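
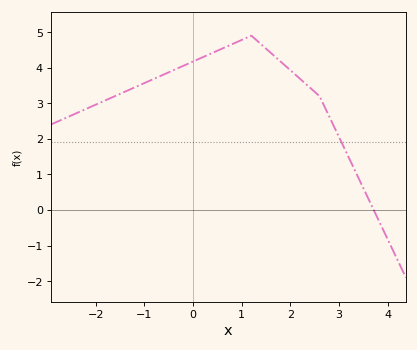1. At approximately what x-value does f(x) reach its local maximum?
1.2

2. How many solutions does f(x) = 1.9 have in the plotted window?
1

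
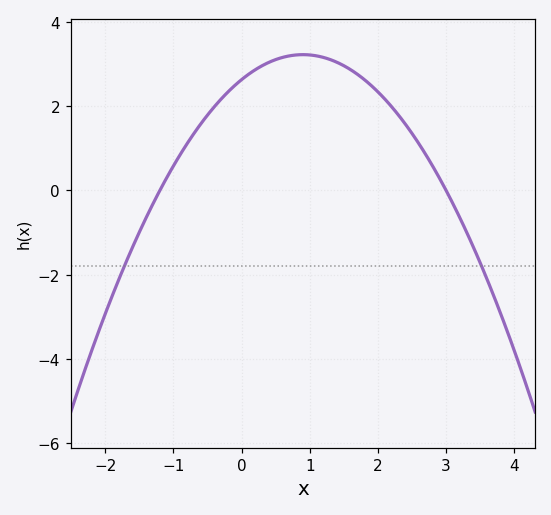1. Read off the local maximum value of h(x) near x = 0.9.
3.22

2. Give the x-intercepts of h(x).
-1.2, 3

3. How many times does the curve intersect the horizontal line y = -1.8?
2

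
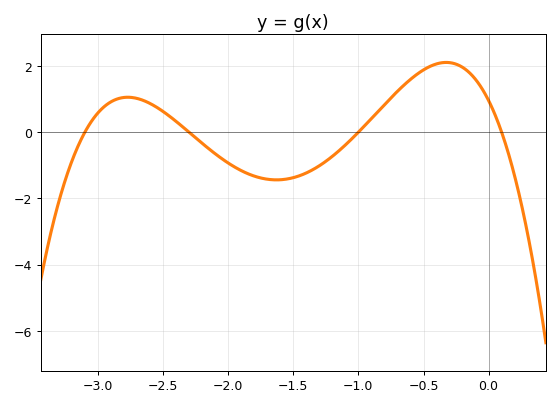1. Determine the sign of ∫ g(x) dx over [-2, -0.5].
negative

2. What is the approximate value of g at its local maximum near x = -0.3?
2.11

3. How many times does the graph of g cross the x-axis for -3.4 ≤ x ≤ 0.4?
4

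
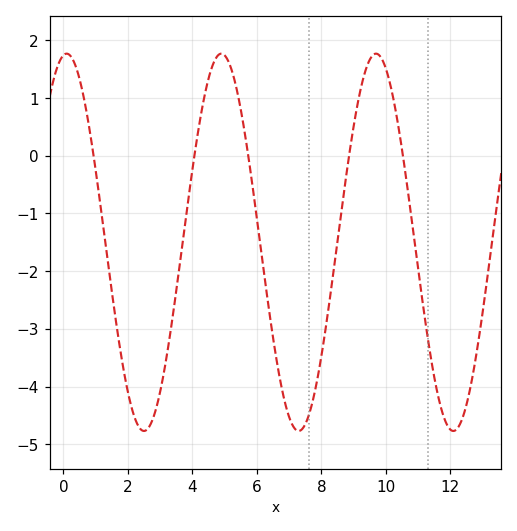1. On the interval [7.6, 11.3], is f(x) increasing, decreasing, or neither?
neither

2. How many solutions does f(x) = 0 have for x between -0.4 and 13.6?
5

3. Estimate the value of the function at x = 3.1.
-3.8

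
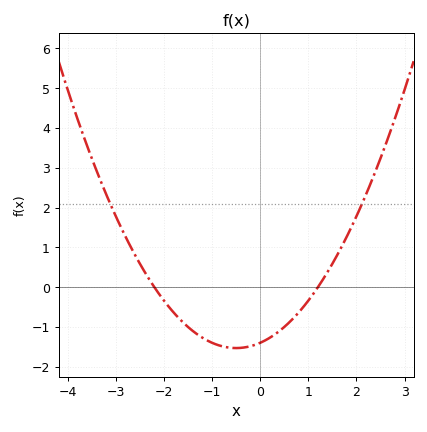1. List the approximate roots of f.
-2.2, 1.2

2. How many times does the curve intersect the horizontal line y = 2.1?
2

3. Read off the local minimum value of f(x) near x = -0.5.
-1.53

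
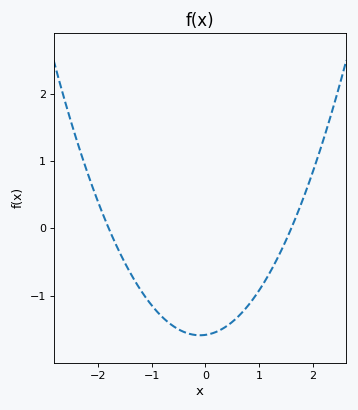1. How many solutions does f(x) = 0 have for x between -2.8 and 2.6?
2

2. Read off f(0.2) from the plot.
-1.5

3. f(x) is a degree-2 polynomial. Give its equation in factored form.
y = 0.55(x + 1.8)(x - 1.6)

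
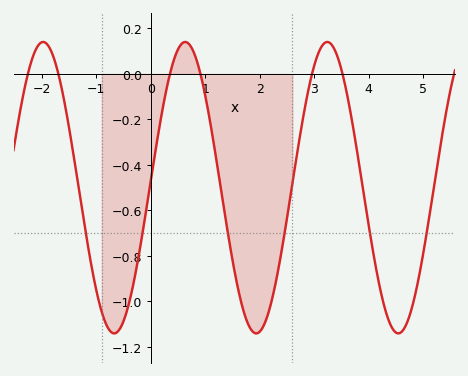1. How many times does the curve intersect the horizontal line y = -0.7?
6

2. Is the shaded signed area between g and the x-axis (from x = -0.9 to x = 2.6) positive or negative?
negative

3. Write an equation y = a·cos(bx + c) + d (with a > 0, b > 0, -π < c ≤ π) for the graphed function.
y = 0.64cos(2.4x - 1.5) - 0.5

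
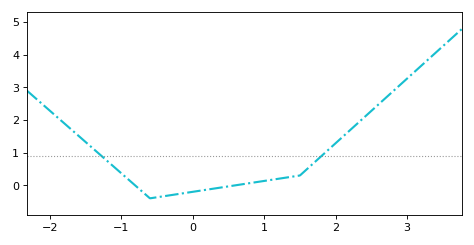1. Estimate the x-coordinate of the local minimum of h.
-0.6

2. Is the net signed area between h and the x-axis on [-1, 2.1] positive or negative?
positive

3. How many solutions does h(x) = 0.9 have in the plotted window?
2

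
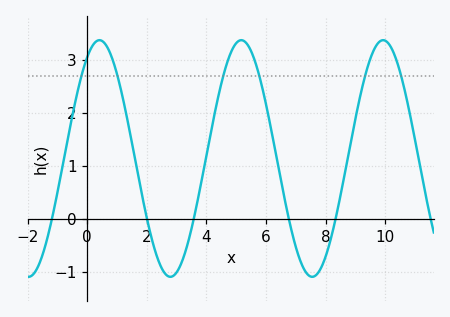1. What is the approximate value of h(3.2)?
-0.77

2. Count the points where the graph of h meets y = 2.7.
6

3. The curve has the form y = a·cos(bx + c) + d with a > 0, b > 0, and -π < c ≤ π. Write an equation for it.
y = 2.23cos(1.32x - 0.54) + 1.14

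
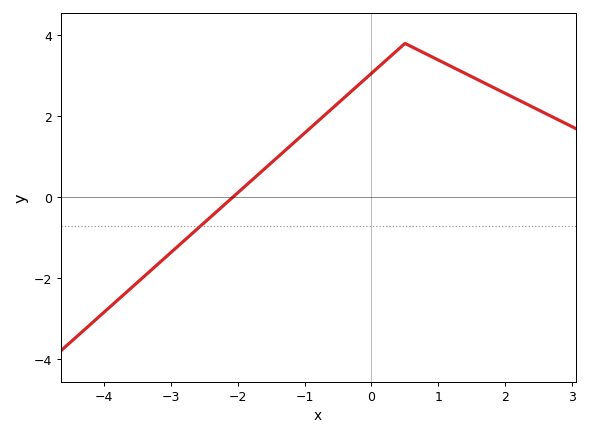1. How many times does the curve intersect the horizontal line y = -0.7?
1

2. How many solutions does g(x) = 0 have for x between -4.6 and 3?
1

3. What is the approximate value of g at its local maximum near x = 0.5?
3.8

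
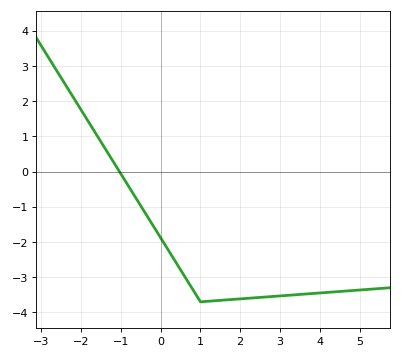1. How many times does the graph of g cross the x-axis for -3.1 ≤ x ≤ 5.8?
1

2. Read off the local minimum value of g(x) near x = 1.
-3.7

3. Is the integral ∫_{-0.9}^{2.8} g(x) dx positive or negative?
negative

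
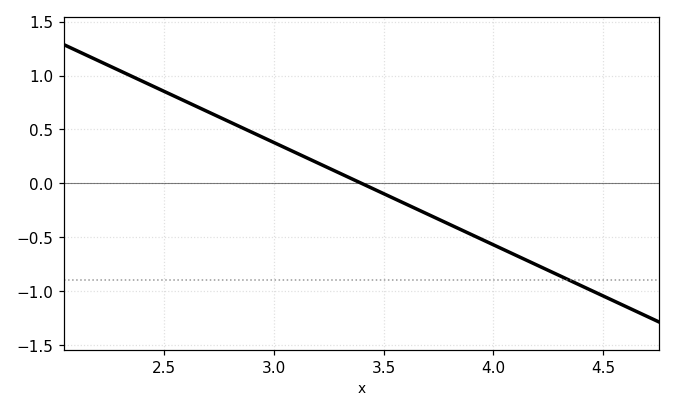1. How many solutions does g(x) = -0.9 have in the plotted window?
1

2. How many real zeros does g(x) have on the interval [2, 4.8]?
1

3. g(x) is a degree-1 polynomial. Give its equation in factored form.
y = -0.95(x - 3.4)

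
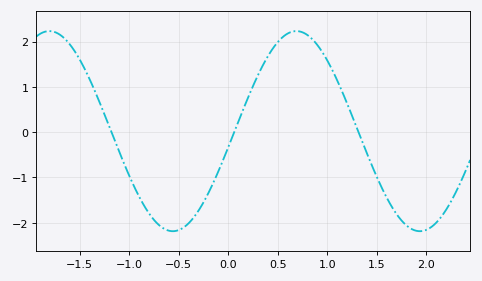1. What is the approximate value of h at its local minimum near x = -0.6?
-2.19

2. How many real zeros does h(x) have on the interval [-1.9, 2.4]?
3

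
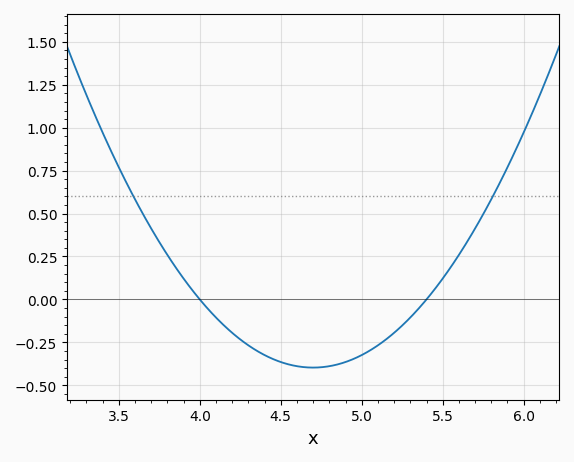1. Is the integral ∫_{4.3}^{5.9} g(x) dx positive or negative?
negative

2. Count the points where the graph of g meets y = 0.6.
2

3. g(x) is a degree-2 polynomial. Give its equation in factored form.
y = 0.81(x - 4)(x - 5.4)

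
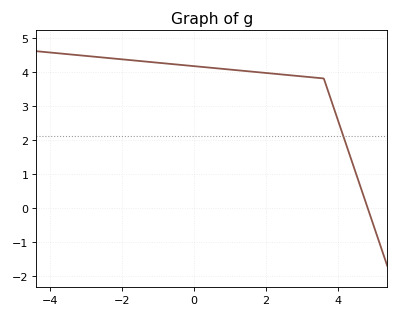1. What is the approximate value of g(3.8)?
3.2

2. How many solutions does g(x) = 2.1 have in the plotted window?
1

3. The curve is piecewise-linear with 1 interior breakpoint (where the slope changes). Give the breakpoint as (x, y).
(3.6, 3.8)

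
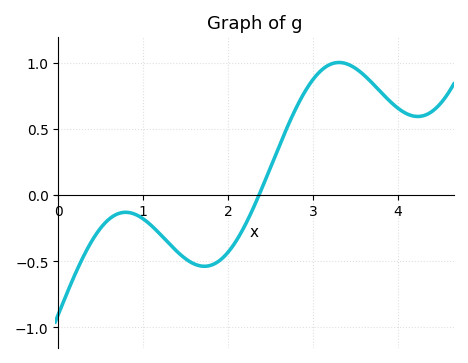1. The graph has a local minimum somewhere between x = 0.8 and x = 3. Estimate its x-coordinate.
1.72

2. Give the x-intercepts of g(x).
2.36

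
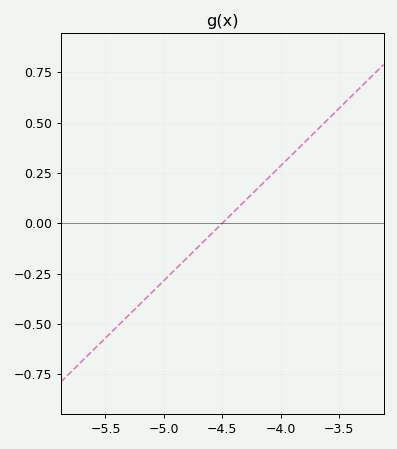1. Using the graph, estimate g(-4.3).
0.12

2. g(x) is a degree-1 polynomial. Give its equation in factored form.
y = 0.57(x + 4.5)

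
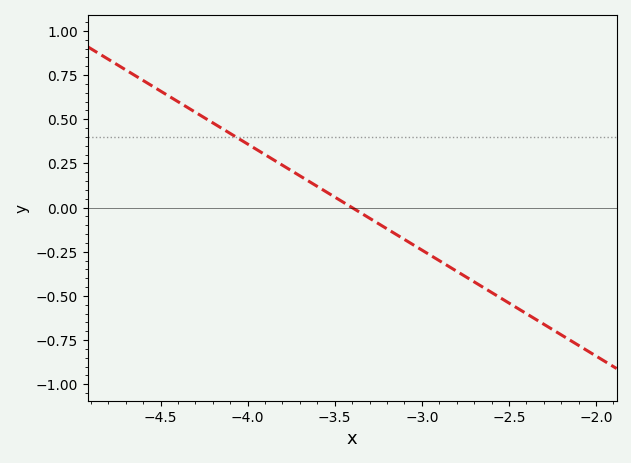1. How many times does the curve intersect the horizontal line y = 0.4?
1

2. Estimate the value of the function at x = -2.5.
-0.54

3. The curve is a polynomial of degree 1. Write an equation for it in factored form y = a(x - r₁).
y = -0.6(x + 3.4)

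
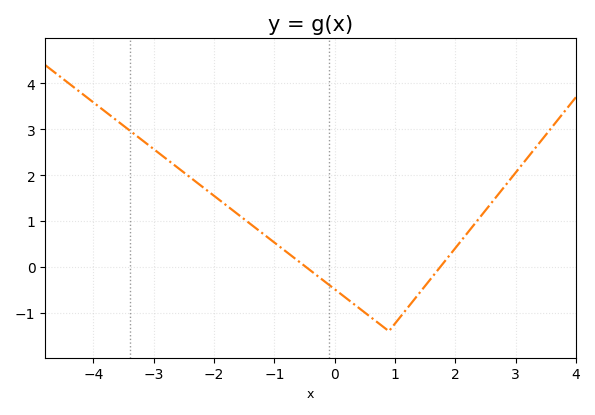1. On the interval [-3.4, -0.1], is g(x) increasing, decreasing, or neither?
decreasing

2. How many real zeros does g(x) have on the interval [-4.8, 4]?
2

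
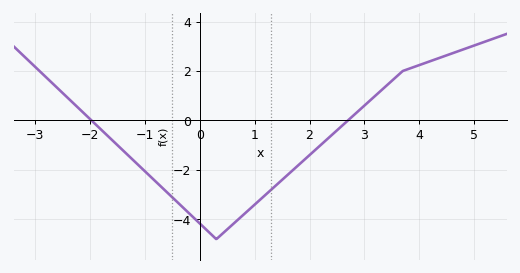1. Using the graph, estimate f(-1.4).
-1.2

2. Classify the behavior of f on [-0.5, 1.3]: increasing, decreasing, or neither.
neither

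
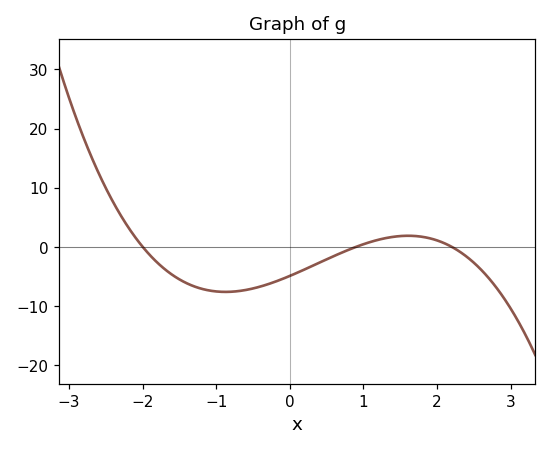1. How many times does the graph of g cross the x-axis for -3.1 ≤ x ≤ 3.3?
3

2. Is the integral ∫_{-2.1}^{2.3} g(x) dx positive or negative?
negative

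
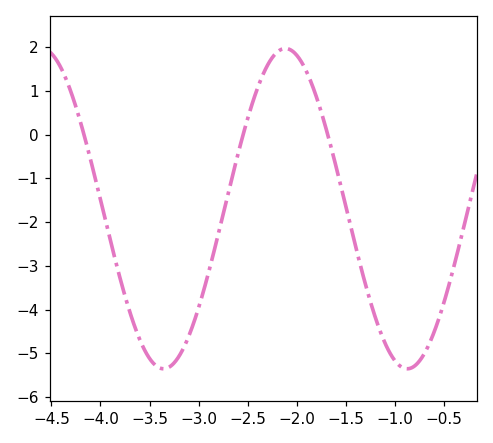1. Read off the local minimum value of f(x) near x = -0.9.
-5.3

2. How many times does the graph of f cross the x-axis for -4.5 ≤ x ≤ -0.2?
3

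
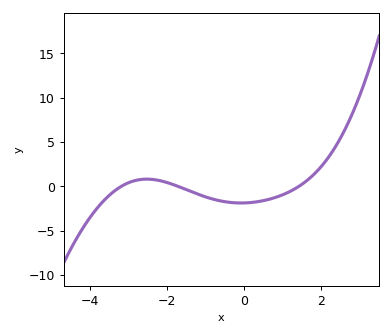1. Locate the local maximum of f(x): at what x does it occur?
-2.6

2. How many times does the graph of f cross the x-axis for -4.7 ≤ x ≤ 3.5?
3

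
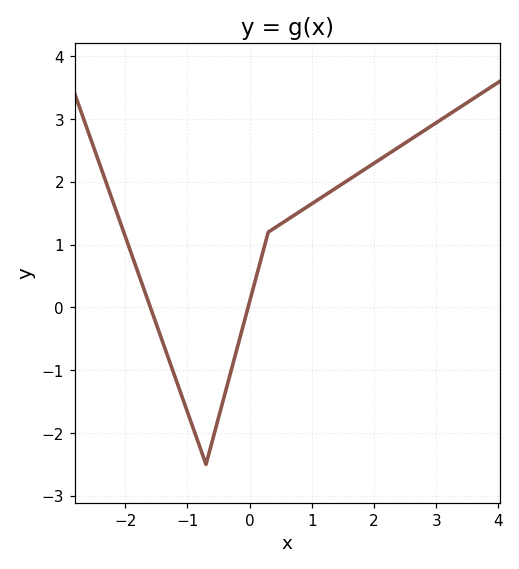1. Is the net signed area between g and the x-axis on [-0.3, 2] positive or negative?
positive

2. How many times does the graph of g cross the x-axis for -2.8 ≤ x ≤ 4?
2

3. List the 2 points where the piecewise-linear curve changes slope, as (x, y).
(-0.7, -2.5); (0.3, 1.2)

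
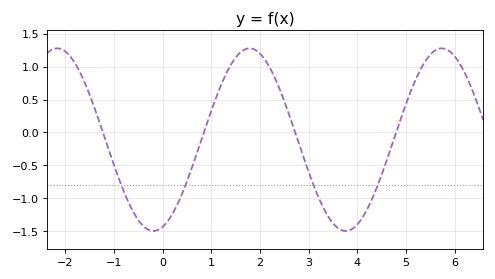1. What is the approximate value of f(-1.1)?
-0.28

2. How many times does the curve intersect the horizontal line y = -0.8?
4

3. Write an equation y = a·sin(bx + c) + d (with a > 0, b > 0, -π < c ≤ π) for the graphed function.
y = 1.39sin(1.59x - 1.27) - 0.11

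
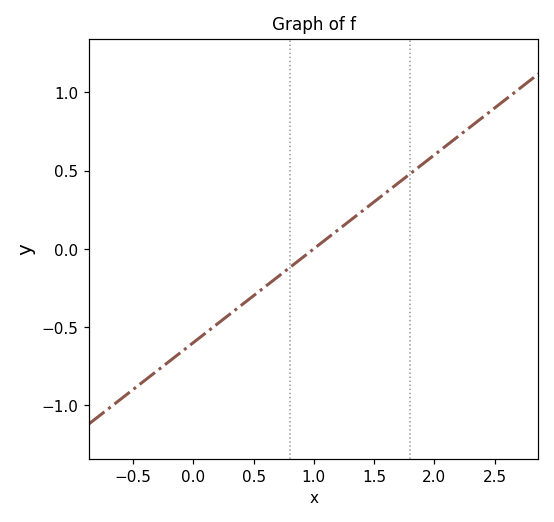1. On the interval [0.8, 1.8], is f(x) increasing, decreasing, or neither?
increasing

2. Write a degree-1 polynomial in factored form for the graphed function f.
y = 0.6(x - 1)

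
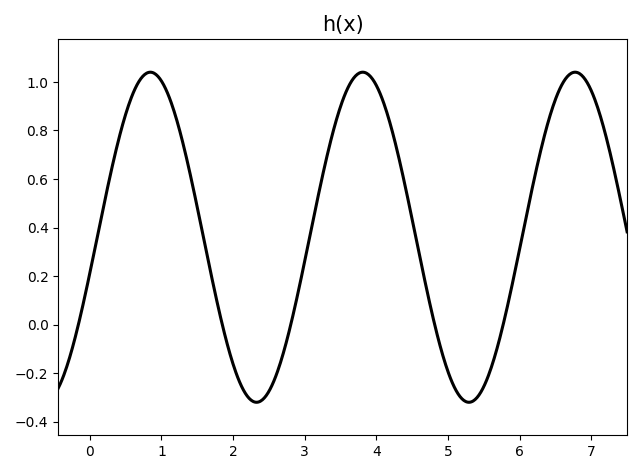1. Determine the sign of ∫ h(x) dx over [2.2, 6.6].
positive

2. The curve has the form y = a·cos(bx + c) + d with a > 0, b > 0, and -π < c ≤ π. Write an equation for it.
y = 0.68cos(2.1x - 1.8) + 0.36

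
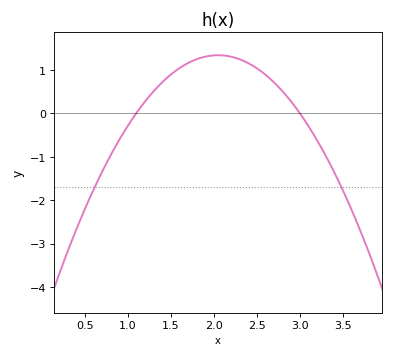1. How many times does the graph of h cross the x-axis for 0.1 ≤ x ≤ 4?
2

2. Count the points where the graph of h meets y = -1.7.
2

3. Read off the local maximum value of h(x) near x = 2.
1.3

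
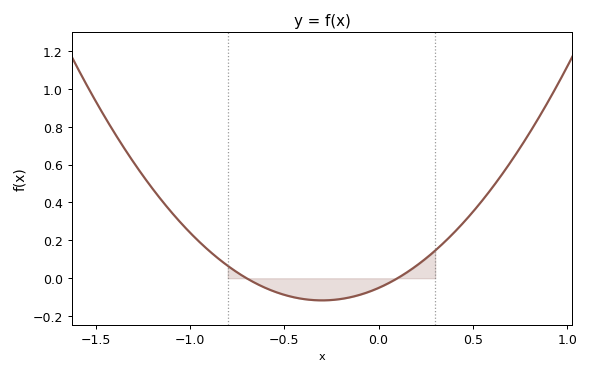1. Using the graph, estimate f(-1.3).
0.613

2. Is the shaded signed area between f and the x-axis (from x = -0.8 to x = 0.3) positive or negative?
negative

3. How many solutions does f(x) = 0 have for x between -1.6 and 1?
2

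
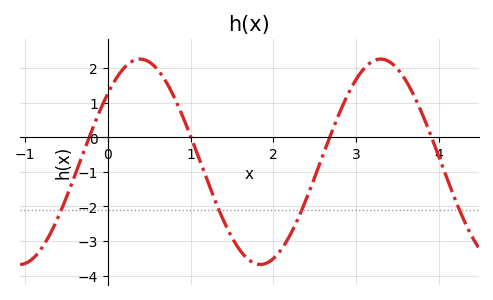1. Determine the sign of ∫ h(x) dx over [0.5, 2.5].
negative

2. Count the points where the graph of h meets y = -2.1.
4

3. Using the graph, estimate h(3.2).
2.19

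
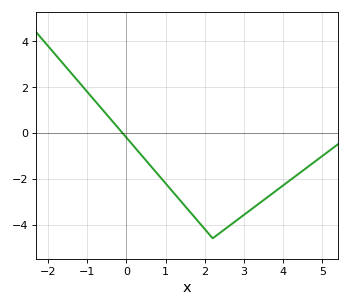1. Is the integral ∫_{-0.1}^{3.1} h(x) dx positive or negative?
negative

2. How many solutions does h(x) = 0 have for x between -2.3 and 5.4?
1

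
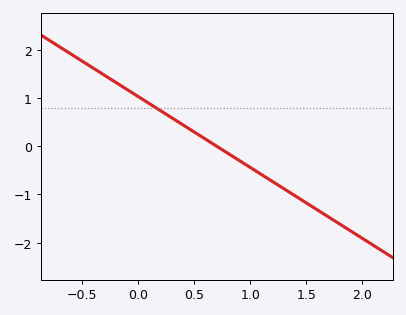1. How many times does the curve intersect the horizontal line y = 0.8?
1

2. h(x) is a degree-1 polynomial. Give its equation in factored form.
y = -1.47(x - 0.7)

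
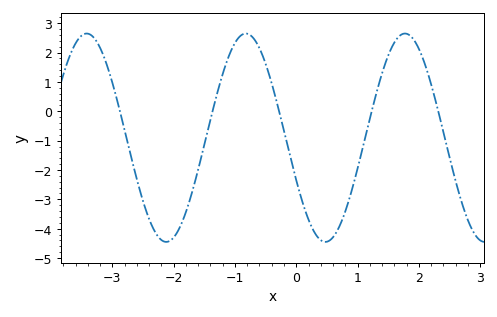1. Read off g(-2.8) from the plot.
-0.645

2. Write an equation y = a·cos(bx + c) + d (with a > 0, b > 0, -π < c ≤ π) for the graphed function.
y = 3.55cos(2.42x + 1.99) - 0.9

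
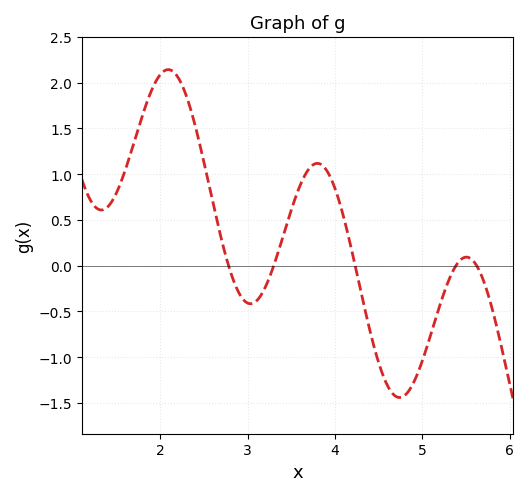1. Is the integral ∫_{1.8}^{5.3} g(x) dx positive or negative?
positive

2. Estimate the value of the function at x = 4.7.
-1.45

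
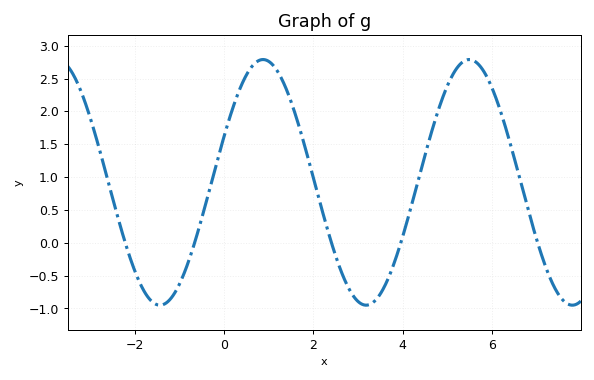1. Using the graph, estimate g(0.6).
2.66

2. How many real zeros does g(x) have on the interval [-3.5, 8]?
5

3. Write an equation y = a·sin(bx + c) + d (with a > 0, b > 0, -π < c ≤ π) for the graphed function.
y = 1.87sin(1.36x + 0.382) + 0.92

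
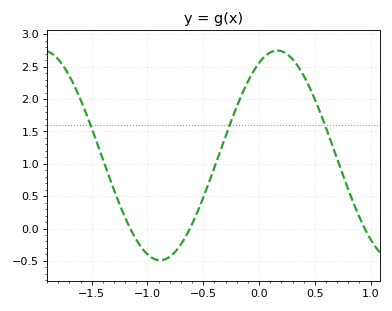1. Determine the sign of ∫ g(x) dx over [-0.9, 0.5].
positive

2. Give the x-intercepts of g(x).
-1.15, -0.62, 0.947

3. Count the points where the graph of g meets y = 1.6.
3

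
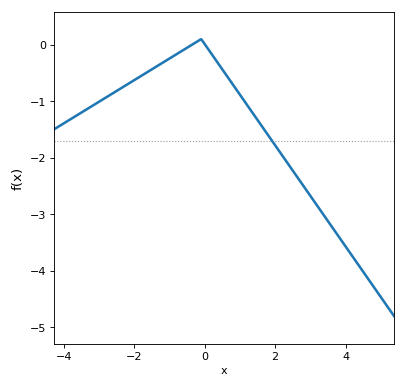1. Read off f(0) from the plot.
0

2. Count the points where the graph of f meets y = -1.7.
1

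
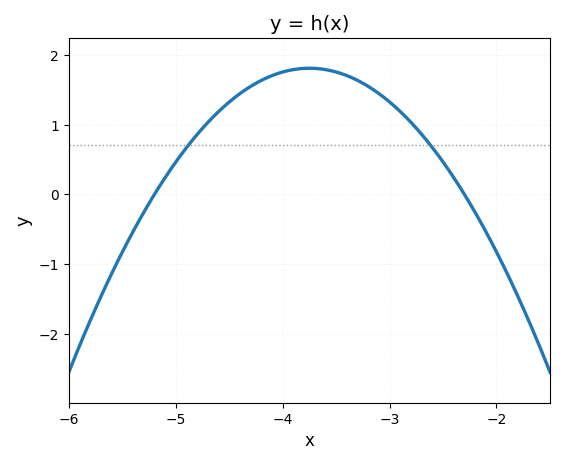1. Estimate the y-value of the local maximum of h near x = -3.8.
1.8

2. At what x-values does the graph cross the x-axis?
-5.2, -2.3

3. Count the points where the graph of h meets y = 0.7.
2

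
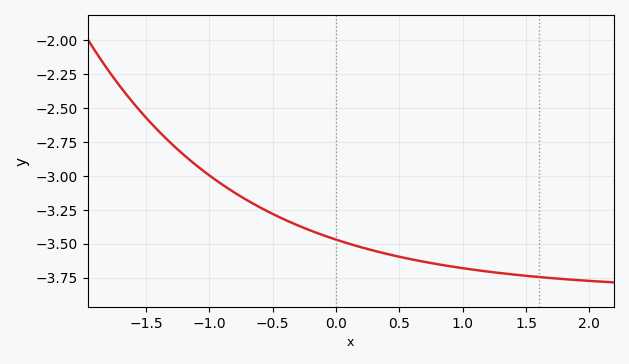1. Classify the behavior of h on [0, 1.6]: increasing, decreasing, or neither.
decreasing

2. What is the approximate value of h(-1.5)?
-2.57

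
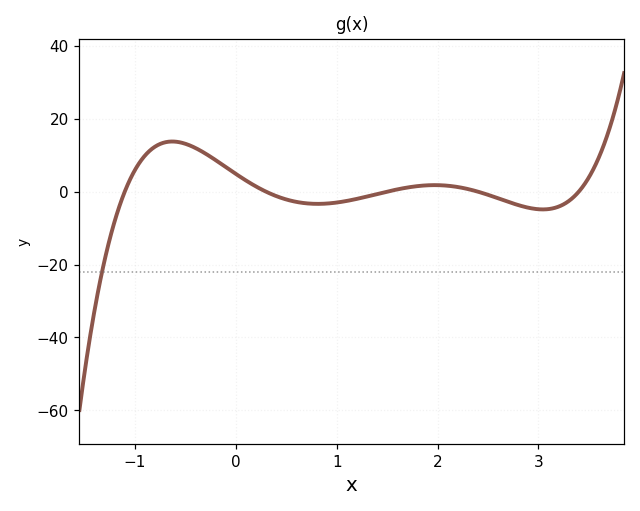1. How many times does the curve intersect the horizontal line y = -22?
1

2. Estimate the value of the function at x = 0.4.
-2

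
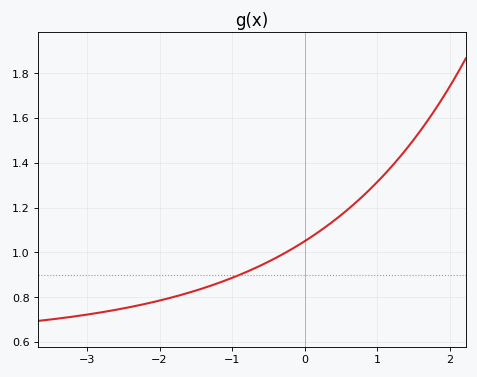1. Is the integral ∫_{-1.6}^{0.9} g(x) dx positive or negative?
positive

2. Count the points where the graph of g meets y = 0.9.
1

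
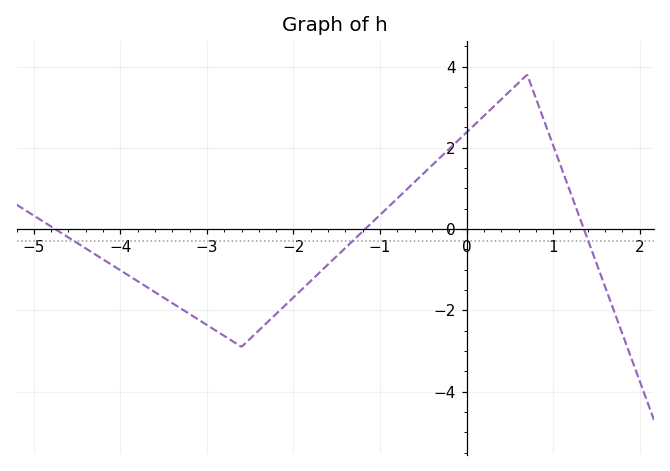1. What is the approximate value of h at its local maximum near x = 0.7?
3.8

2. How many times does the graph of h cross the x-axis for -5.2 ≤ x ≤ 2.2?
3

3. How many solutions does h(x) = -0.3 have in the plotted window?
3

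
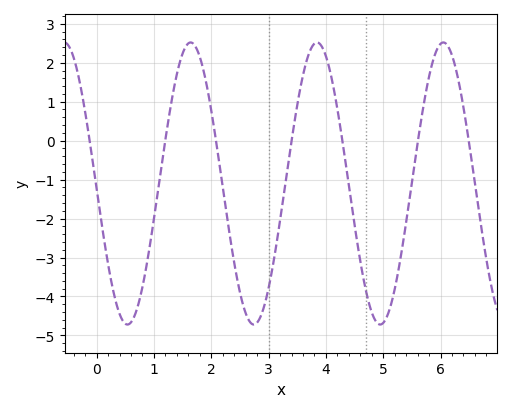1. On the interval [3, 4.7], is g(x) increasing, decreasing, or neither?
neither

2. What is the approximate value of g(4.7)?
-3.9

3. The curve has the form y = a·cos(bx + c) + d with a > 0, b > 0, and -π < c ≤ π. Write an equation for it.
y = 3.62cos(2.9x + 1.6) - 1.1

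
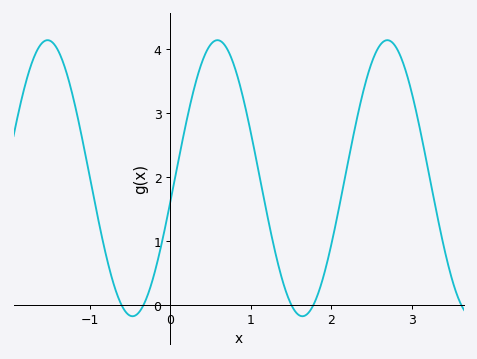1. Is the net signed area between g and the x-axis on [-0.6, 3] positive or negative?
positive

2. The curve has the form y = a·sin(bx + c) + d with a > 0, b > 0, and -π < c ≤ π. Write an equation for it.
y = 2.16sin(2.98x - 0.172) + 1.98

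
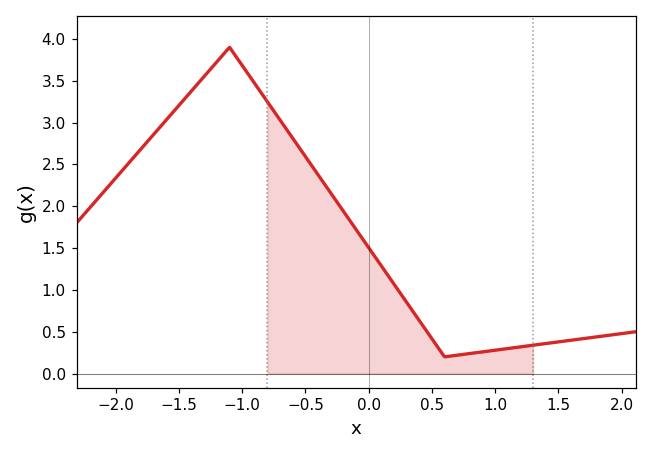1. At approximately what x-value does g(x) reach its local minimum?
0.6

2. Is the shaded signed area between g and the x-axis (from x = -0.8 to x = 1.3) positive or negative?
positive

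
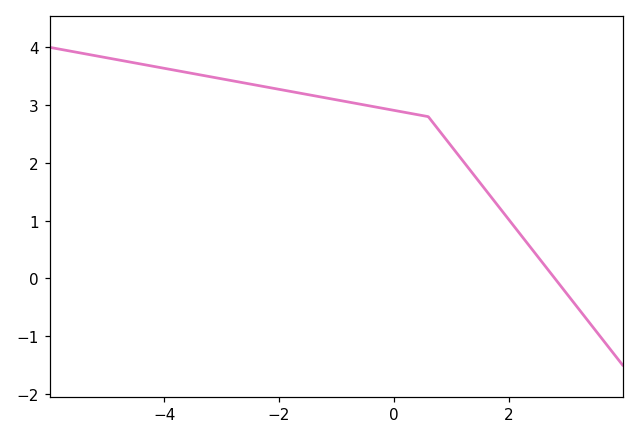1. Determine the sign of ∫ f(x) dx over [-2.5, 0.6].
positive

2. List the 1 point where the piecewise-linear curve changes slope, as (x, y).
(0.6, 2.8)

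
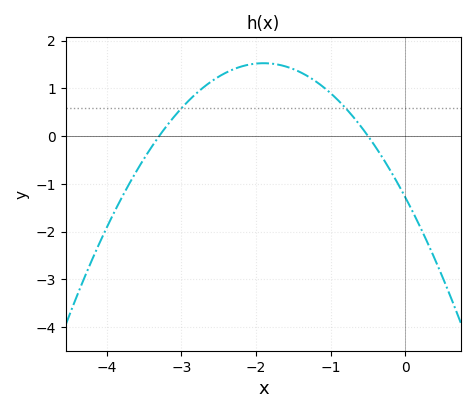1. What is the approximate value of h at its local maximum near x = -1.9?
1.53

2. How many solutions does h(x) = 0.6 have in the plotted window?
2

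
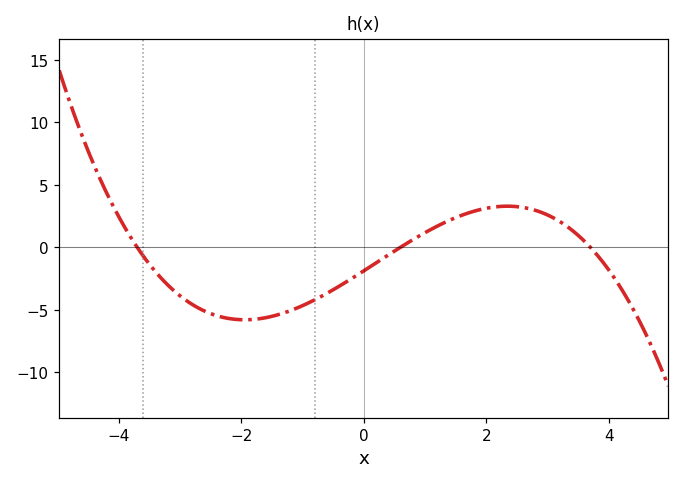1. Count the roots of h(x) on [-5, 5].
3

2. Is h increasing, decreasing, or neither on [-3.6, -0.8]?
neither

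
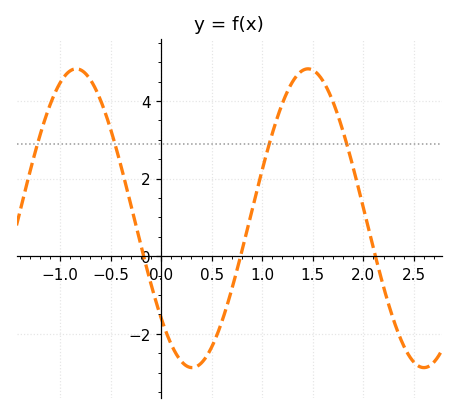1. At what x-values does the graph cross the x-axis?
-0.173, 0.786, 2.12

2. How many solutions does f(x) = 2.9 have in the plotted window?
4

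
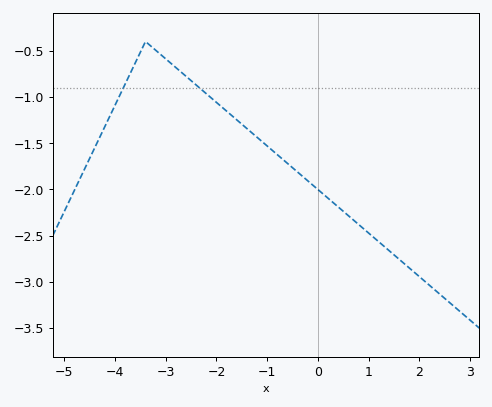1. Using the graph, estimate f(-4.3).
-1.45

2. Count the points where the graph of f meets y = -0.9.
2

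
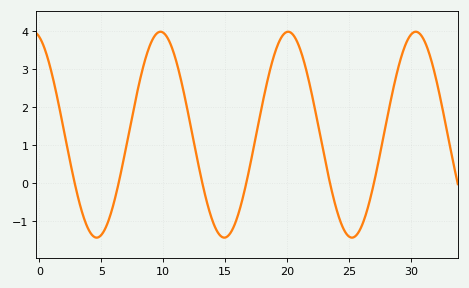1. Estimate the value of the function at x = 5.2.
-1.26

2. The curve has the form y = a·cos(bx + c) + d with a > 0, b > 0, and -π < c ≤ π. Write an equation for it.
y = 2.71cos(0.61x + 0.322) + 1.28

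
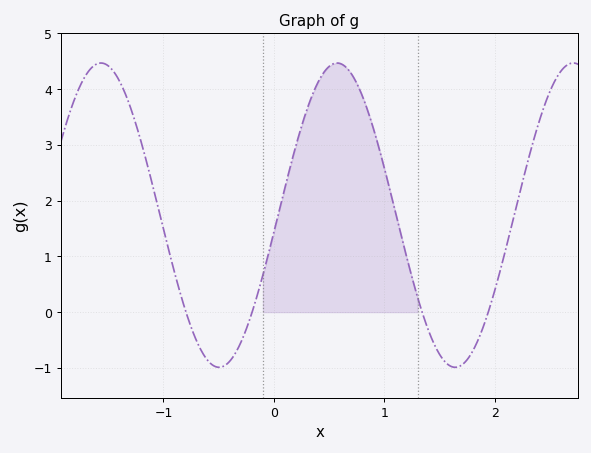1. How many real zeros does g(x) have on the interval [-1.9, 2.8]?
4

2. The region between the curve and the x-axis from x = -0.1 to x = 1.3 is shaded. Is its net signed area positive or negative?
positive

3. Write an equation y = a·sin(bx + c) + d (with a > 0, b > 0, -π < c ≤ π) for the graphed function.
y = 2.73sin(2.94x - 0.11) + 1.74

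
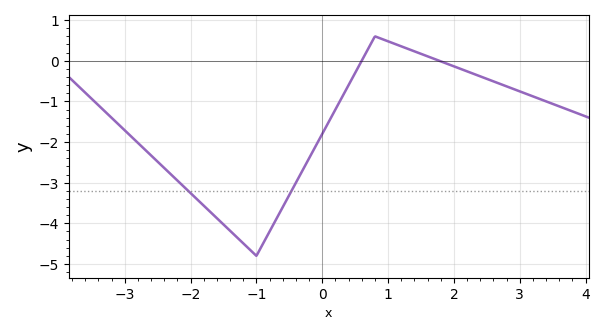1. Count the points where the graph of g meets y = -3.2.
2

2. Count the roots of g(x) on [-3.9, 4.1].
2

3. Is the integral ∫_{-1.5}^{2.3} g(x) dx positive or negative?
negative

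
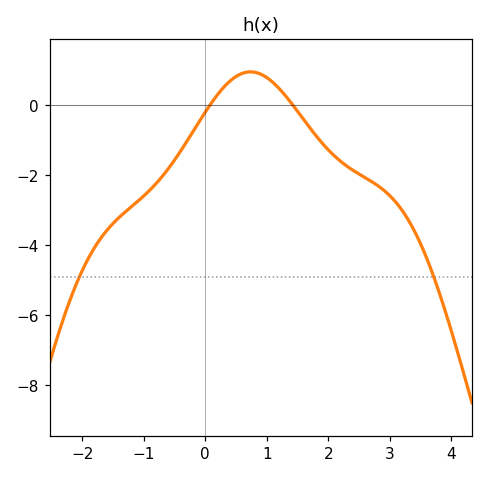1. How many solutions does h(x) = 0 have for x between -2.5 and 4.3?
2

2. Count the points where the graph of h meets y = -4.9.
2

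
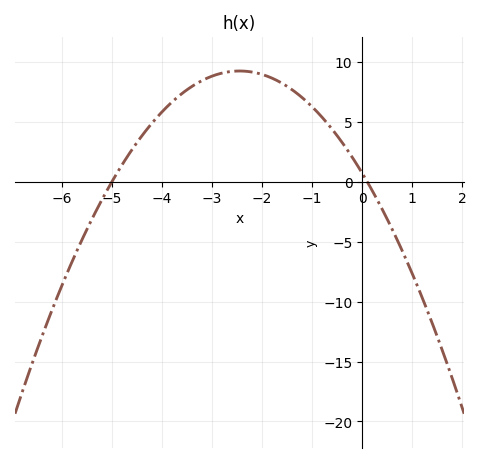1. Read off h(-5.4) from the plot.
-3.12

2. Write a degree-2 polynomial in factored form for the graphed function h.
y = -1.42(x + 5)(x - 0.1)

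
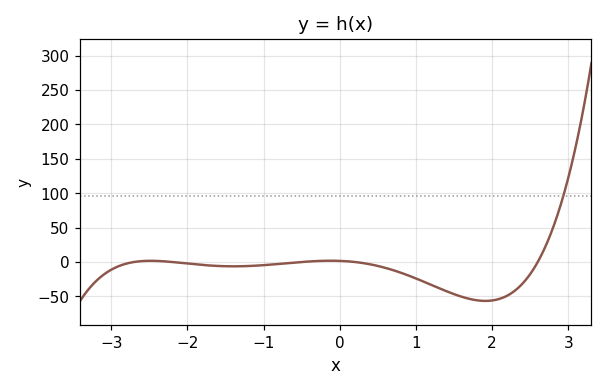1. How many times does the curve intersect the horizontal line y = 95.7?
1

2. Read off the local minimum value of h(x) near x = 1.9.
-55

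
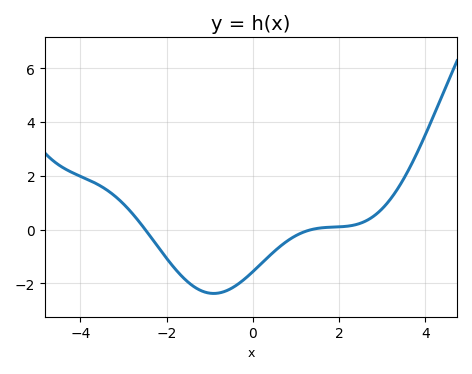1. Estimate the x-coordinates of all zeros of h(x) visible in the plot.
-2.5, 1.36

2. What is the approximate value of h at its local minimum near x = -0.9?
-2.38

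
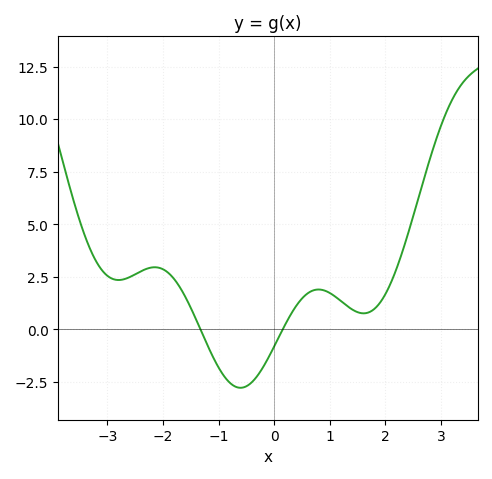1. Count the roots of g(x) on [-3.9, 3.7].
2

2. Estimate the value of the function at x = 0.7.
1.85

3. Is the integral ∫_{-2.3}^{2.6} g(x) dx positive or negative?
positive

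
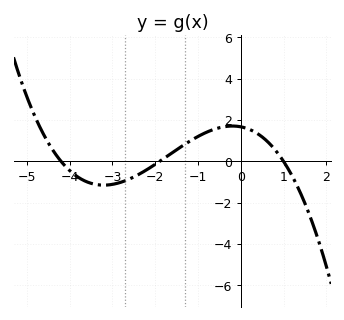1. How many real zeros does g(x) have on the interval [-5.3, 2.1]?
3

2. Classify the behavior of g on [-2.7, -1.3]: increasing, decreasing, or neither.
increasing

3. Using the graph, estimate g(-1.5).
0.567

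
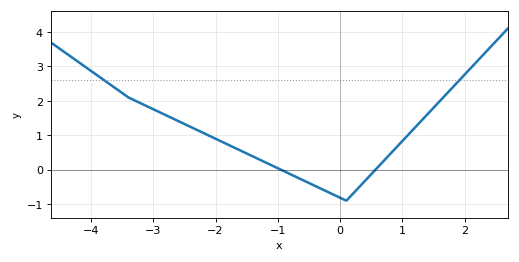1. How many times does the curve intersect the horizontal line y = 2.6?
2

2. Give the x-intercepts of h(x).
-1, 0.6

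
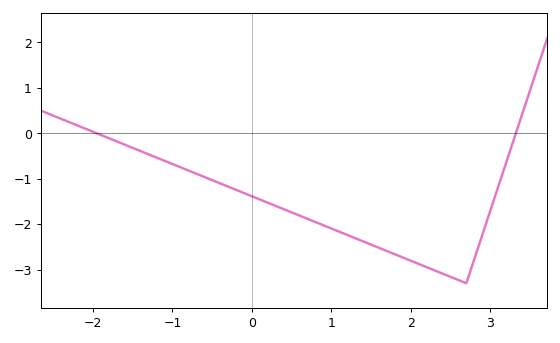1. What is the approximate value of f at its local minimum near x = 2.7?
-3.3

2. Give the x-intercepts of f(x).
-2, 3.3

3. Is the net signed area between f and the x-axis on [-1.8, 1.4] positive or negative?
negative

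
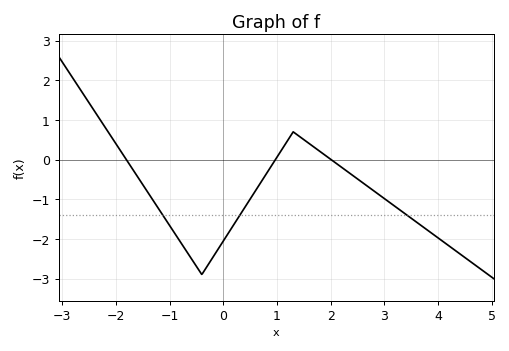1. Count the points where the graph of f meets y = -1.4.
3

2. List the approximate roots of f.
-1.8, 1, 2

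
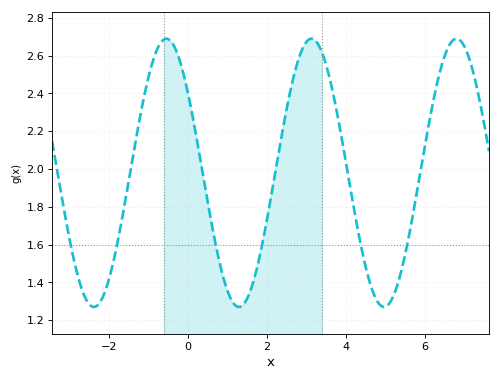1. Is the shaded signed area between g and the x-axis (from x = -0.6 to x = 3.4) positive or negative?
positive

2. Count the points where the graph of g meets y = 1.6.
6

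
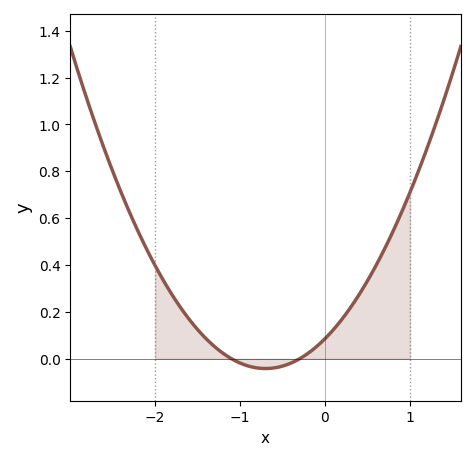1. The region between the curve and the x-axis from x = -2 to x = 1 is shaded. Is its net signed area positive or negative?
positive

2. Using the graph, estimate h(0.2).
0.16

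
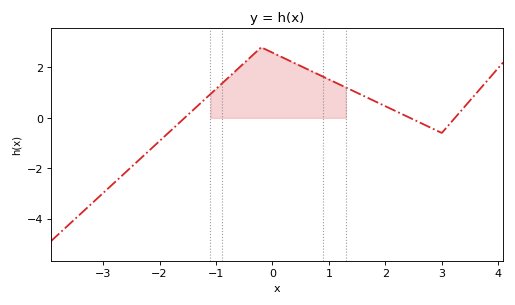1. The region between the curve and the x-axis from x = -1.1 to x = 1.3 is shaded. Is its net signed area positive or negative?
positive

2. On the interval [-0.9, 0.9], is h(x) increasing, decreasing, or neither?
neither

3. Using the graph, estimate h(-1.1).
0.941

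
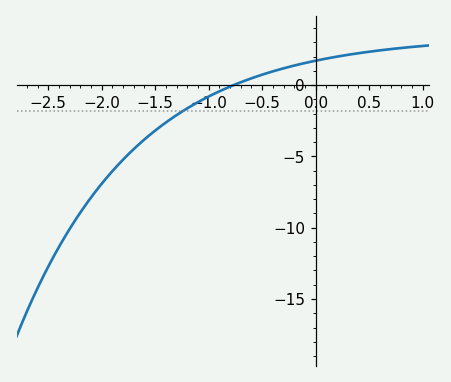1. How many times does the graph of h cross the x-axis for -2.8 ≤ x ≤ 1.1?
1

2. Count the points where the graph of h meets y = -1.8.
1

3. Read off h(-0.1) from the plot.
1.5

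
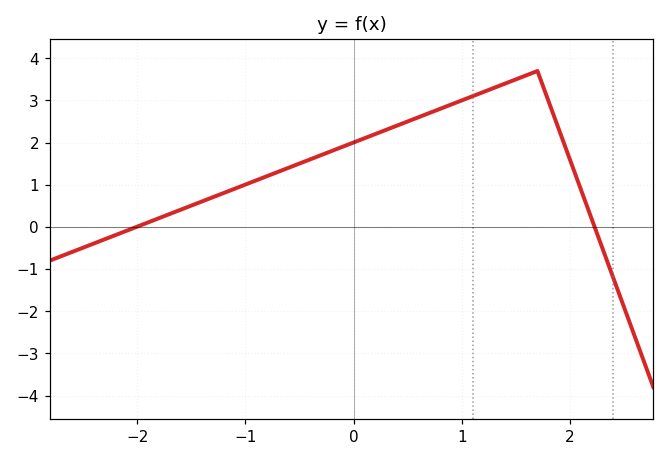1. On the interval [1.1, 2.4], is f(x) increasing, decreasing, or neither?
neither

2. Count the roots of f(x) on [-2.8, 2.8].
2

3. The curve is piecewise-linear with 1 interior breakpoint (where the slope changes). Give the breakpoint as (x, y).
(1.7, 3.7)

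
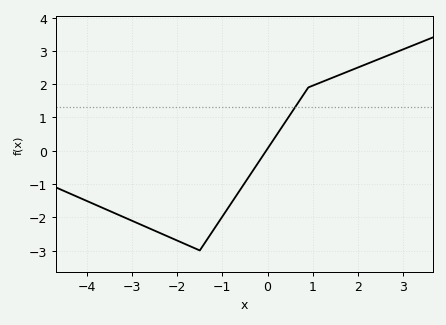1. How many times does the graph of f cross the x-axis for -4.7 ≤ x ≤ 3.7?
1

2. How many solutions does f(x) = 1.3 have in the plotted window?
1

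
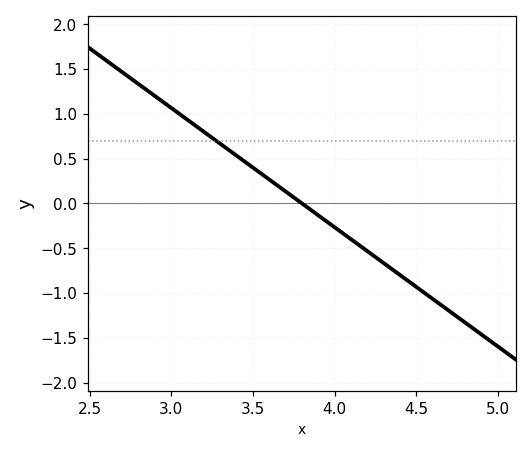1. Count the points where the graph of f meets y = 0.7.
1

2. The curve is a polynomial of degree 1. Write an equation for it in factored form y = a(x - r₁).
y = -1.33(x - 3.8)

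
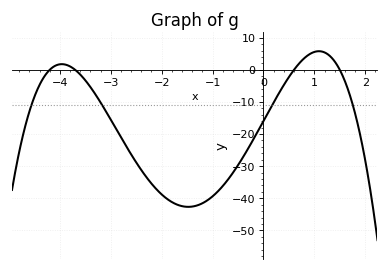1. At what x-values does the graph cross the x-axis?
-4.2, -3.7, 0.6, 1.5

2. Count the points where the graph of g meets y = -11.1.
4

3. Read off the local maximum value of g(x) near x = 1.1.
6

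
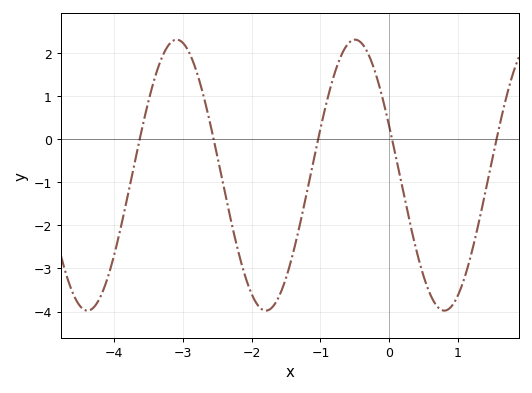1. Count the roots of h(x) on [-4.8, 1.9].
5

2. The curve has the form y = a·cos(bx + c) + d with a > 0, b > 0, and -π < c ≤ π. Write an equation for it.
y = 3.15cos(2.42x + 1.2) - 0.83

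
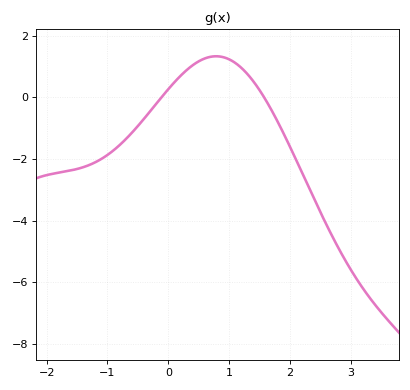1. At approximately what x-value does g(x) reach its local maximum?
0.788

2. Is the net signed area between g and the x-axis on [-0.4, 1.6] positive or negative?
positive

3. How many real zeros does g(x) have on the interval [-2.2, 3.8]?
2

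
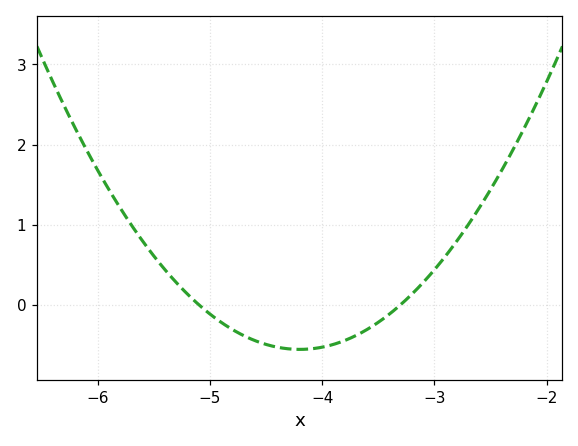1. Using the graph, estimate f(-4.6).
-0.448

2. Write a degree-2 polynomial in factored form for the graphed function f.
y = 0.69(x + 5.1)(x + 3.3)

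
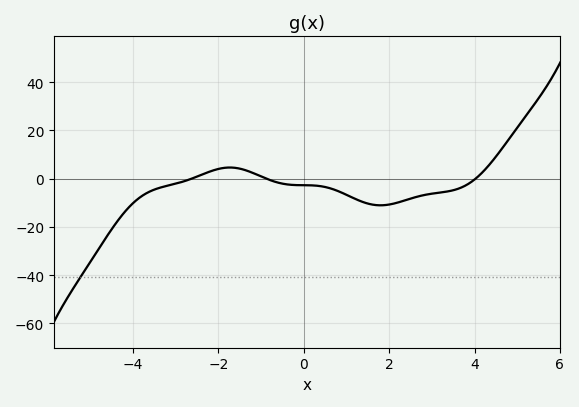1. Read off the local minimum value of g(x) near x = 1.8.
-11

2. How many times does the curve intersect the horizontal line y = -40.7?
1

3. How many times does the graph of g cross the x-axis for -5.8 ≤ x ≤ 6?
3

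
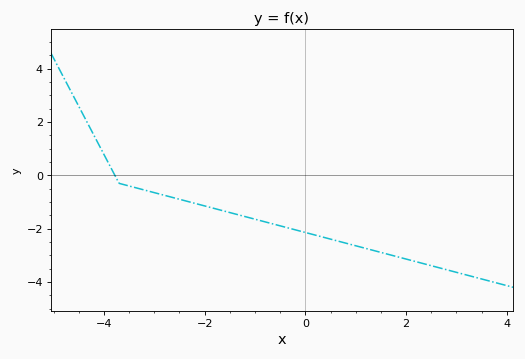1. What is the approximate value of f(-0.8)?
-1.8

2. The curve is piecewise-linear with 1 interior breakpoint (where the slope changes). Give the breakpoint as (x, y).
(-3.7, -0.3)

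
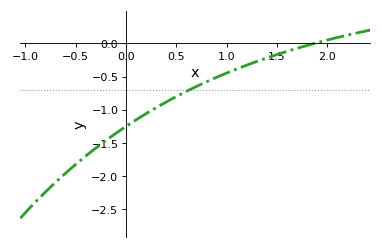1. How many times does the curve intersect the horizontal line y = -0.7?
1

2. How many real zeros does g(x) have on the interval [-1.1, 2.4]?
1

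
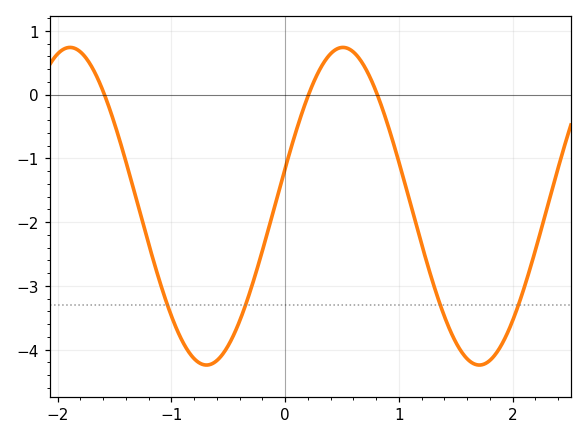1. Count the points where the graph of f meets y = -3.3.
4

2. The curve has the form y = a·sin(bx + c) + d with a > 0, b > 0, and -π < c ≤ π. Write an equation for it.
y = 2.49sin(2.6x + 0.24) - 1.75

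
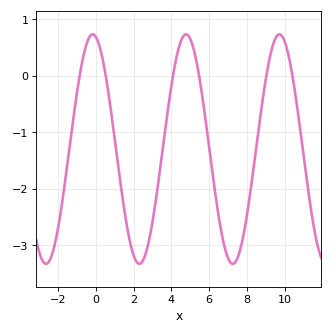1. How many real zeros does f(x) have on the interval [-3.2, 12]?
6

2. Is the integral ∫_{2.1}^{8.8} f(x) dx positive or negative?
negative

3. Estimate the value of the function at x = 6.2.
-1.76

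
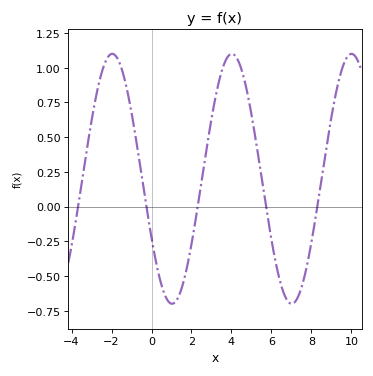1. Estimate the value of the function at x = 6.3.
-0.46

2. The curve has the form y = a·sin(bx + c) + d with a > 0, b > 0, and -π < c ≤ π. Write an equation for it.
y = 0.9sin(1.05x - 2.65) + 0.2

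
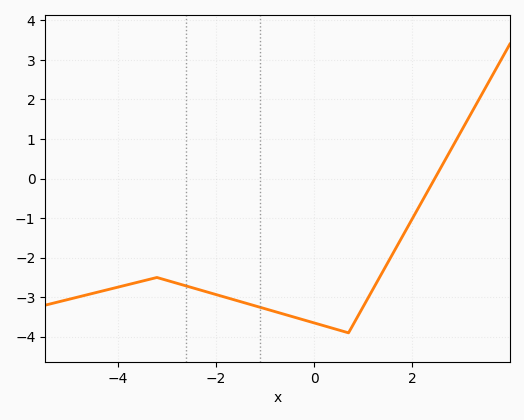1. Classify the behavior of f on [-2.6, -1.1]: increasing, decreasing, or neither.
decreasing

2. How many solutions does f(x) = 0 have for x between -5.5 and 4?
1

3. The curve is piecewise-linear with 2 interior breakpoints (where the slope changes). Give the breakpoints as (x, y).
(-3.2, -2.5); (0.7, -3.9)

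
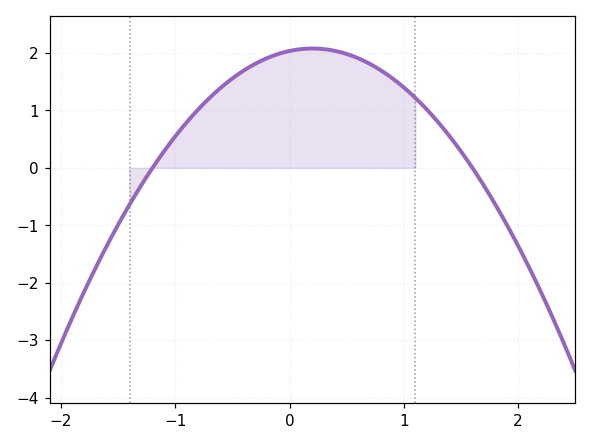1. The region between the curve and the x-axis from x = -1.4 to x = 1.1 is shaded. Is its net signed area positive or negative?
positive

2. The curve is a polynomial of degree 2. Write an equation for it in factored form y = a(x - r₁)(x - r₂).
y = -1.06(x + 1.2)(x - 1.6)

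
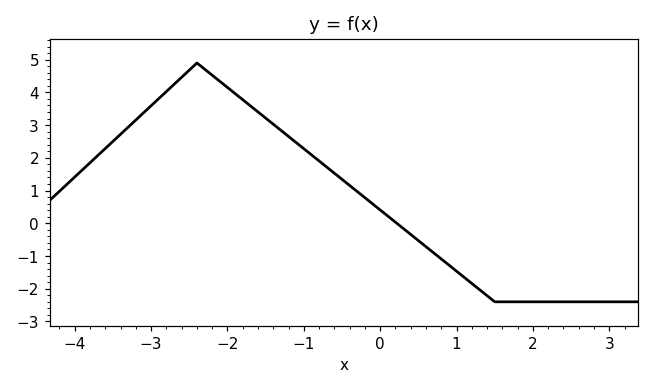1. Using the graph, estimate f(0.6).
-0.7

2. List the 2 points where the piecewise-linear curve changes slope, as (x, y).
(-2.4, 4.9); (1.5, -2.4)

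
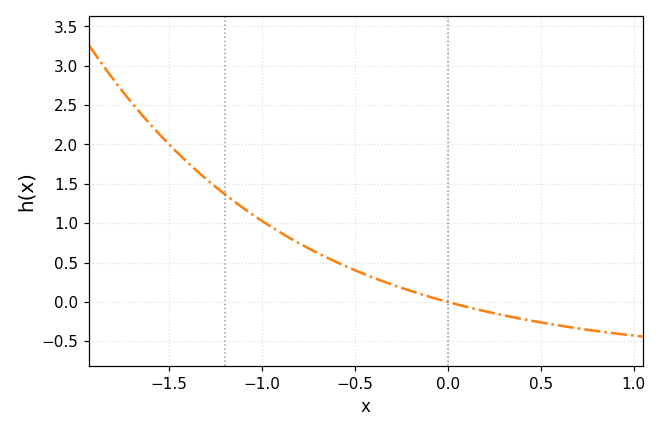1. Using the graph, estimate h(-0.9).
0.9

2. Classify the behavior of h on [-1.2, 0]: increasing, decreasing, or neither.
decreasing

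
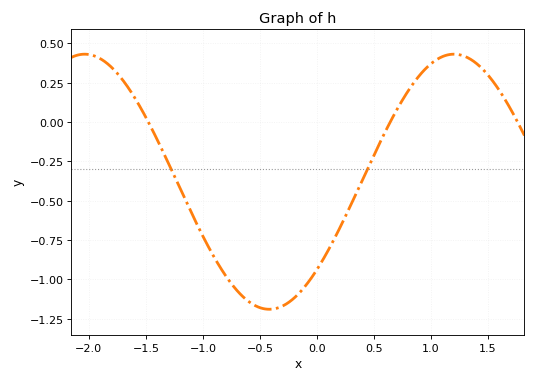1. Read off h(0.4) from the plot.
-0.367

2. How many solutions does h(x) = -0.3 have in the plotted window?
2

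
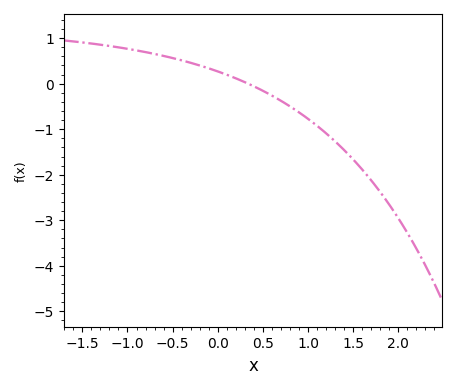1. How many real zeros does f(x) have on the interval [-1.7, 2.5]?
1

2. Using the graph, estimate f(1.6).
-1.9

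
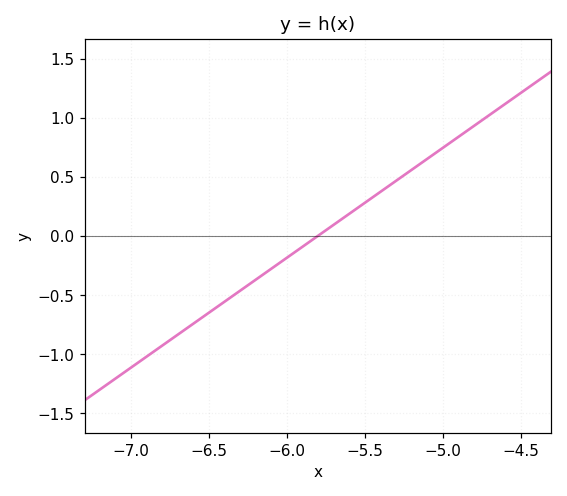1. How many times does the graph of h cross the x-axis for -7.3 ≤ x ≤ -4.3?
1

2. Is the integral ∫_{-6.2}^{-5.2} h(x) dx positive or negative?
positive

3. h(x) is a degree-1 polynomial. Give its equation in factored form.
y = 0.93(x + 5.8)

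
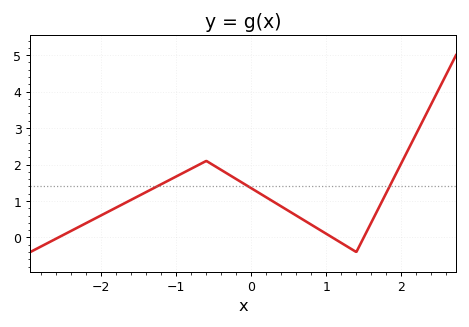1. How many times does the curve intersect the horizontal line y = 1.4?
3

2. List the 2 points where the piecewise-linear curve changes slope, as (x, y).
(-0.6, 2.1); (1.4, -0.4)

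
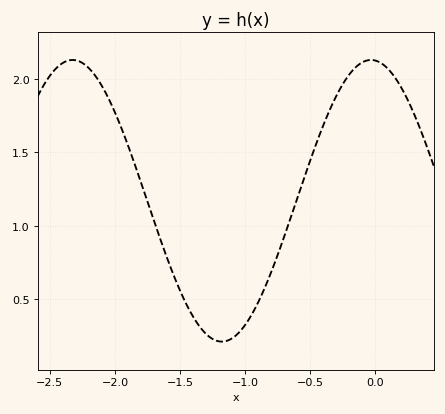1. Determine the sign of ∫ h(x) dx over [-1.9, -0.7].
positive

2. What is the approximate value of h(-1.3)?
0.262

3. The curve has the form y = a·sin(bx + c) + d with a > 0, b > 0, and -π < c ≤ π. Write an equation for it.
y = 0.96sin(2.74x + 1.66) + 1.17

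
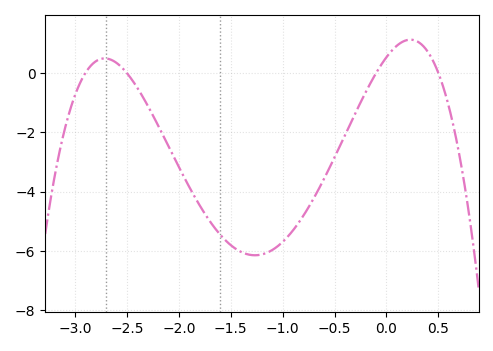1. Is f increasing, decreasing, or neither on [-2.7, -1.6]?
decreasing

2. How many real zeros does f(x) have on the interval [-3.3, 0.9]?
4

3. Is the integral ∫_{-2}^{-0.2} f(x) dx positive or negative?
negative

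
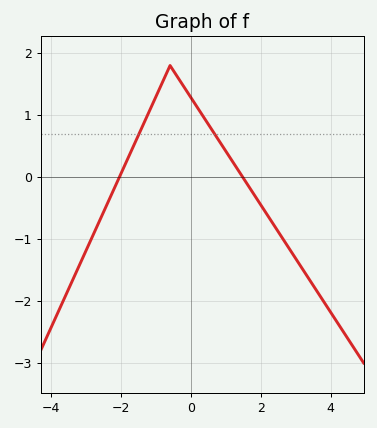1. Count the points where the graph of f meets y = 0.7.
2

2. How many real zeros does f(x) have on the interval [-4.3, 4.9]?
2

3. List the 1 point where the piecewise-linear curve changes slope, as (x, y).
(-0.6, 1.8)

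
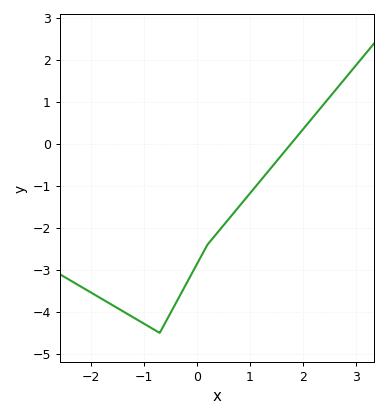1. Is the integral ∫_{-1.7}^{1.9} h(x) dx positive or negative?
negative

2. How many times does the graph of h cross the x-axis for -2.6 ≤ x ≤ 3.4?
1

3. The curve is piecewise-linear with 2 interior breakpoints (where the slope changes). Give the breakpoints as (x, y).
(-0.7, -4.5); (0.2, -2.4)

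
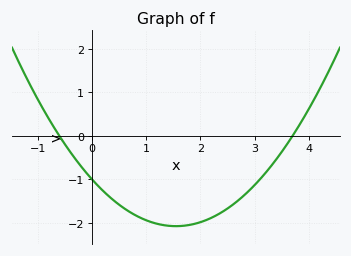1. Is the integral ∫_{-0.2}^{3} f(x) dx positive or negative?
negative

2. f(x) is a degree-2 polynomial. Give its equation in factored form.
y = 0.45(x + 0.6)(x - 3.7)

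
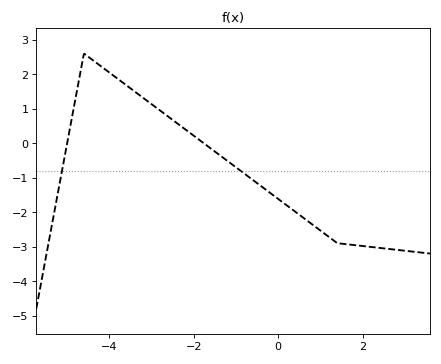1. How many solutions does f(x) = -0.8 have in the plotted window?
2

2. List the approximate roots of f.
-5, -1.8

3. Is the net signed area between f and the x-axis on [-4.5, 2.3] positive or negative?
negative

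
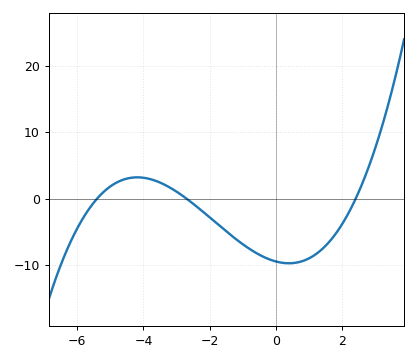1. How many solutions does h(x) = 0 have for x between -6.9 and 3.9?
3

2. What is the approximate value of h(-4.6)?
3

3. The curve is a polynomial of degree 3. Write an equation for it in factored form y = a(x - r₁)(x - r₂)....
y = 0.27(x + 5.4)(x + 2.7)(x - 2.4)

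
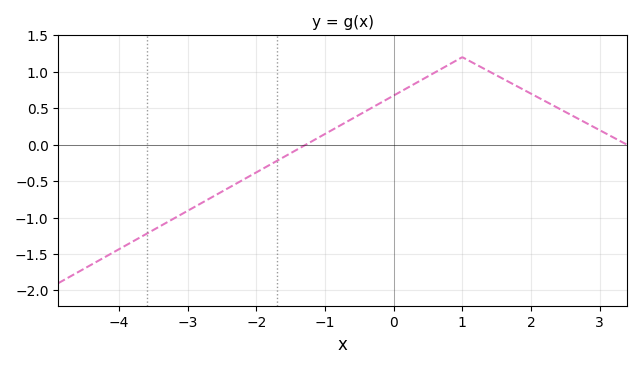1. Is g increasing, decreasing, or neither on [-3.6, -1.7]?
increasing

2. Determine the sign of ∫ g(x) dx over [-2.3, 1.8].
positive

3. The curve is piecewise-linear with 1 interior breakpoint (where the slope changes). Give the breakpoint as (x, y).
(1, 1.2)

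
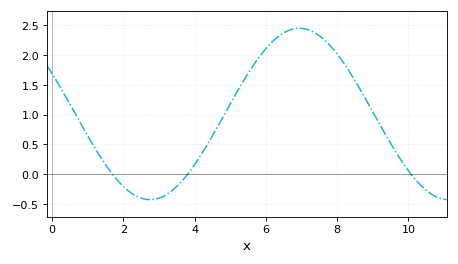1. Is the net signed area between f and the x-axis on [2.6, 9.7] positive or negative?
positive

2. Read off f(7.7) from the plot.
2.22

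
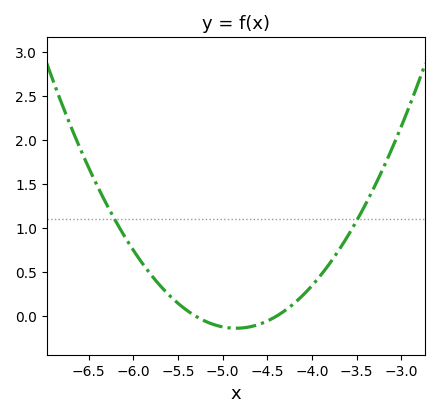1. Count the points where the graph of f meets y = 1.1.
2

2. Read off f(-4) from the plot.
0.35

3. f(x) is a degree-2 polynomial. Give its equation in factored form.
y = 0.67(x + 5.3)(x + 4.4)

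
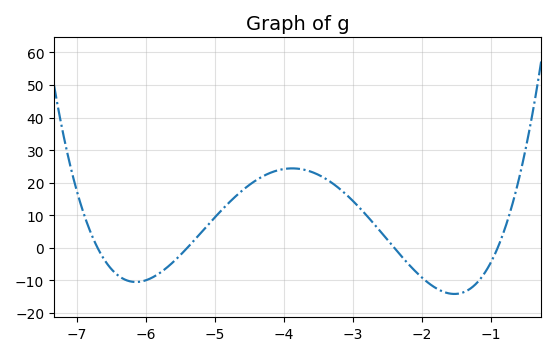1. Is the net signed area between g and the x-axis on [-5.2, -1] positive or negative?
positive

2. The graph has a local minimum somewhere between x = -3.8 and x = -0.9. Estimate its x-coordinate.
-1.53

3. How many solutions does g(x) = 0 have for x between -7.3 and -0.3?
4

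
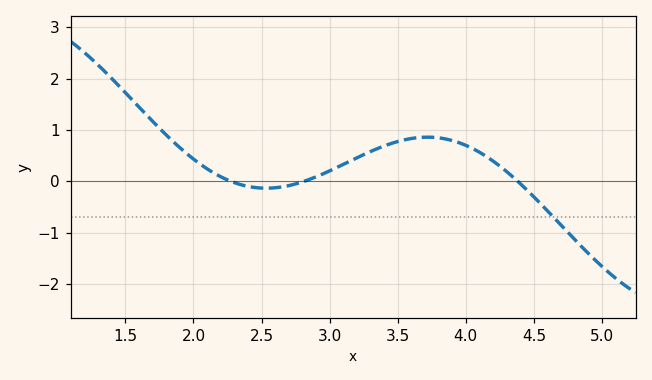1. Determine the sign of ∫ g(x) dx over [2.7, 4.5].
positive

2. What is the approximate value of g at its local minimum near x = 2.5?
-0.1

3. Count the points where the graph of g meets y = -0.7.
1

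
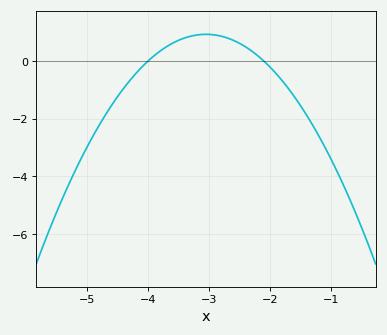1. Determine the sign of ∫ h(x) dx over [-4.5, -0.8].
negative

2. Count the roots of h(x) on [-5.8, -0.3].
2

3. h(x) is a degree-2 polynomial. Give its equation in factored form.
y = -1.02(x + 4)(x + 2.1)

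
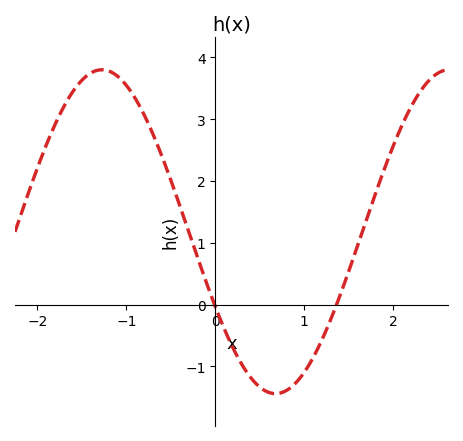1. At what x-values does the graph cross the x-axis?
0, 1.4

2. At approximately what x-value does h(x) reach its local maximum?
-1.3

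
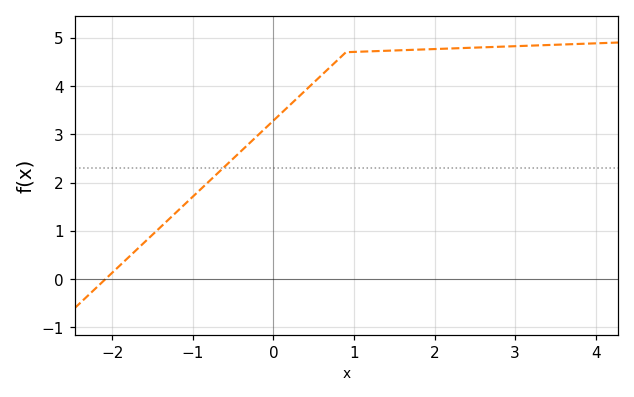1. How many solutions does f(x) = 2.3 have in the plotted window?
1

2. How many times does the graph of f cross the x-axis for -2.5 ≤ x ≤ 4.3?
1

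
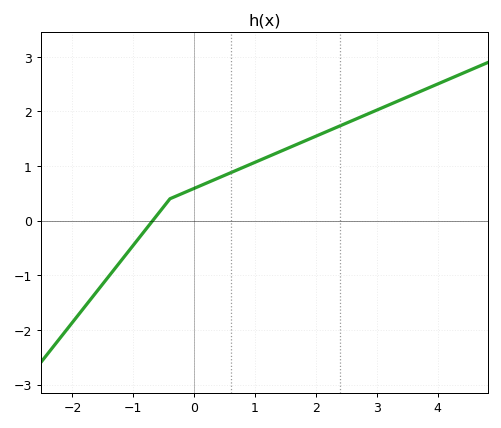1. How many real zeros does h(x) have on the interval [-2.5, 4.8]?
1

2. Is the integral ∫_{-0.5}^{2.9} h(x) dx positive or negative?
positive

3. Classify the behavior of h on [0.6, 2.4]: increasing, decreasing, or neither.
increasing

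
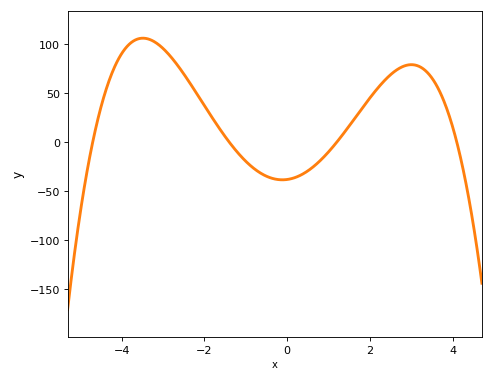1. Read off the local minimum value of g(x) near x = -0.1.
-38.5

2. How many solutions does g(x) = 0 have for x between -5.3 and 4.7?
4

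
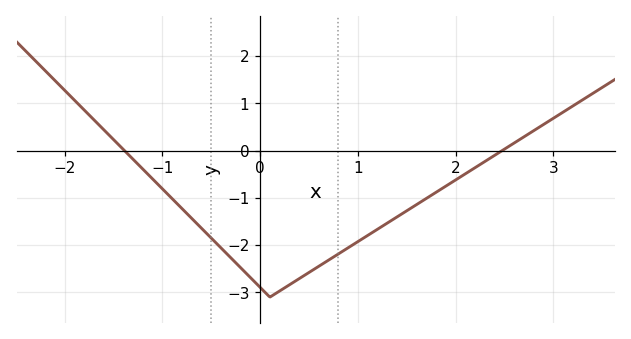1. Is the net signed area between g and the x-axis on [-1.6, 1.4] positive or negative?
negative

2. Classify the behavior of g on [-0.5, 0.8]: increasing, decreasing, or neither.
neither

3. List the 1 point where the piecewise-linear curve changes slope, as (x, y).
(0.1, -3.1)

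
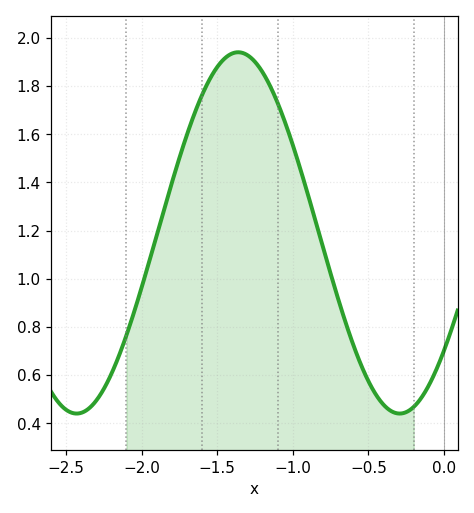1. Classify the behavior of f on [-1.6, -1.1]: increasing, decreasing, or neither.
neither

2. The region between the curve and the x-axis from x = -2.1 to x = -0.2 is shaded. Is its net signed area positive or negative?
positive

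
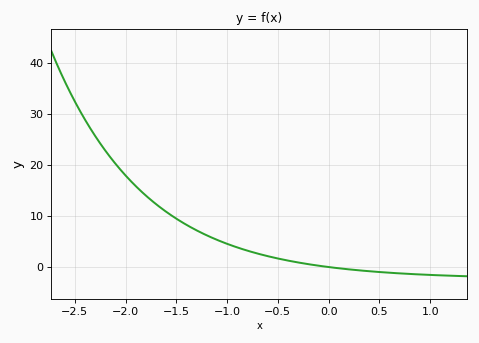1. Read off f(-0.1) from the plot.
0.287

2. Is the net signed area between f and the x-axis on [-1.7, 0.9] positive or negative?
positive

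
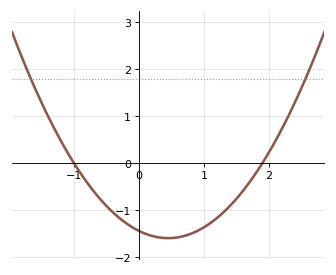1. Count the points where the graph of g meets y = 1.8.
2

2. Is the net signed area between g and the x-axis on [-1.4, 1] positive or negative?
negative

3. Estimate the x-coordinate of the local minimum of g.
0.45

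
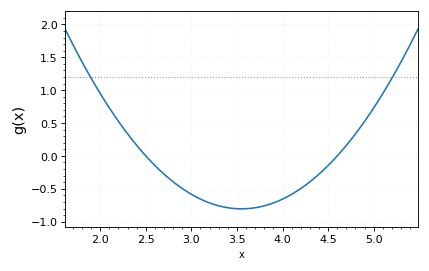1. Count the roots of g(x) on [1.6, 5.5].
2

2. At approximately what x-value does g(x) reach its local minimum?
3.5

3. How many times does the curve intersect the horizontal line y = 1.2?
2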